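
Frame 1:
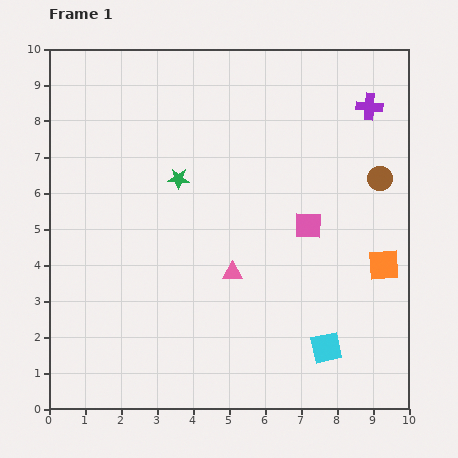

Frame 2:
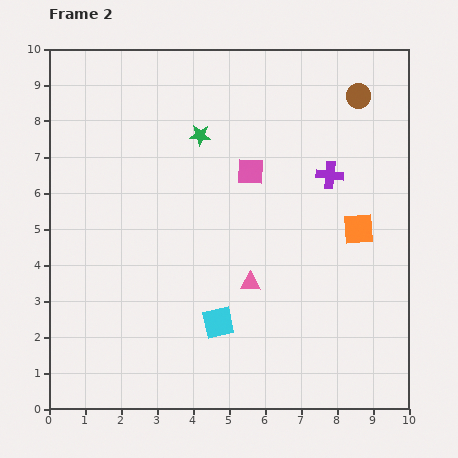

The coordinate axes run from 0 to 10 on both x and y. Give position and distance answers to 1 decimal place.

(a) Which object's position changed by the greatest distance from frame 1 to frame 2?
the cyan square

(moved 3.1; next 2.4)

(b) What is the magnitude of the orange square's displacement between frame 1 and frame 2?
1.2

The orange square moved from (9.3, 4.0) to (8.6, 5.0), a distance of √(0.7² + 1.0²) ≈ 1.2.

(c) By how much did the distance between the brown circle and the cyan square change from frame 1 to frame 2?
+2.5

Distance in frame 1: 4.9. Distance in frame 2: 7.4.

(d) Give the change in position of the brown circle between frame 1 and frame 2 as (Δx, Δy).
(-0.6, 2.3)

The brown circle was at (9.2, 6.4) in frame 1 and (8.6, 8.7) in frame 2.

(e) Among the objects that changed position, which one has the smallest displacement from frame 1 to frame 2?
the pink triangle

(moved 0.6)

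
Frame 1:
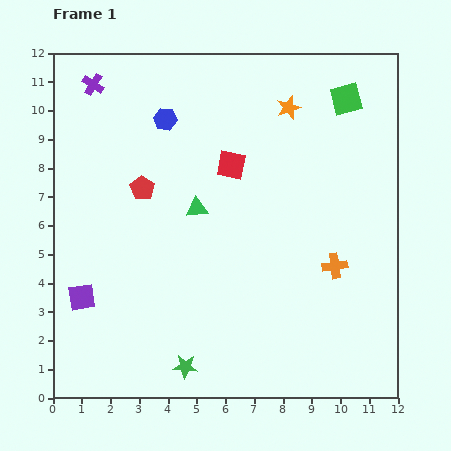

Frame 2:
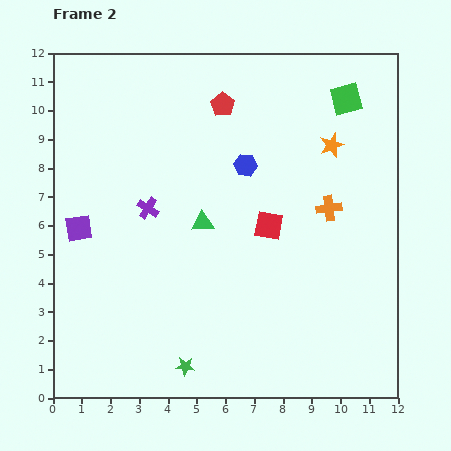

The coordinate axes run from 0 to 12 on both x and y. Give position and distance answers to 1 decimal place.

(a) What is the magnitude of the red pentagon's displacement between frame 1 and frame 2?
4.0

The red pentagon moved from (3.1, 7.3) to (5.9, 10.2), a distance of √(2.8² + 2.9²) ≈ 4.0.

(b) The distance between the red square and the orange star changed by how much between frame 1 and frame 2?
+0.8

Distance in frame 1: 2.8. Distance in frame 2: 3.6.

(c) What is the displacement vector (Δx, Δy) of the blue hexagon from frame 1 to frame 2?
(2.8, -1.6)

The blue hexagon was at (3.9, 9.7) in frame 1 and (6.7, 8.1) in frame 2.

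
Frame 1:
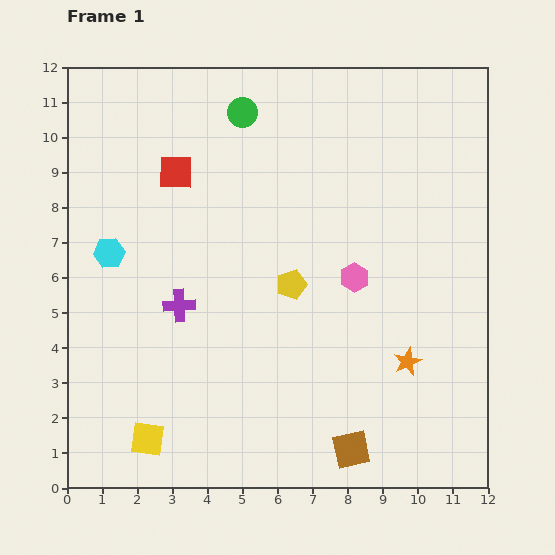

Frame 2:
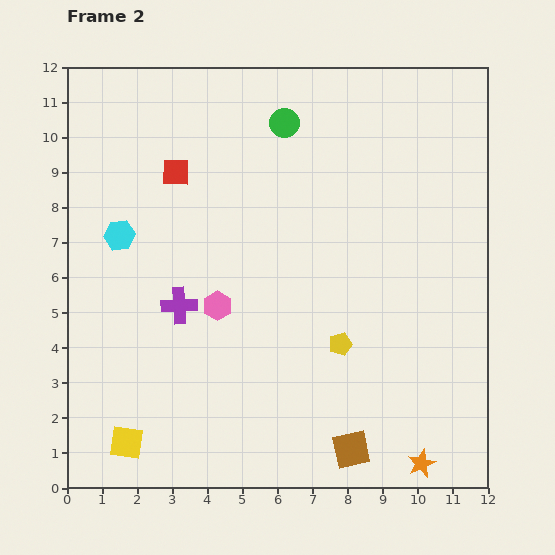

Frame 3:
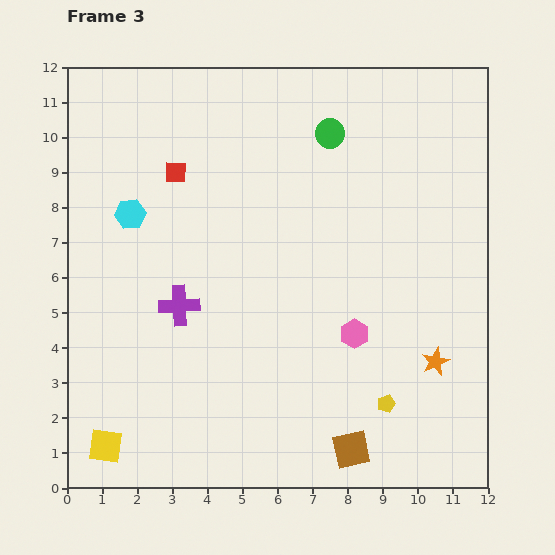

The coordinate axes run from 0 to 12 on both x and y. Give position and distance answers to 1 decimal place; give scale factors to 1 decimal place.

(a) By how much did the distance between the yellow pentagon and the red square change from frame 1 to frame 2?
+2.2

Distance in frame 1: 4.6. Distance in frame 2: 6.8.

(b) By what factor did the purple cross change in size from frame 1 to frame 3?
1.3×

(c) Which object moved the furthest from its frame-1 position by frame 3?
the yellow pentagon

(moved 4.3; next 2.6)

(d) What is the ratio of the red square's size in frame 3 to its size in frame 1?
0.6×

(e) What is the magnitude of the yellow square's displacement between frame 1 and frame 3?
1.2

The yellow square moved from (2.3, 1.4) to (1.1, 1.2), a distance of √(1.2² + 0.2²) ≈ 1.2.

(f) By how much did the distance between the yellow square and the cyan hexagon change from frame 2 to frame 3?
+0.7

Distance in frame 2: 5.9. Distance in frame 3: 6.6.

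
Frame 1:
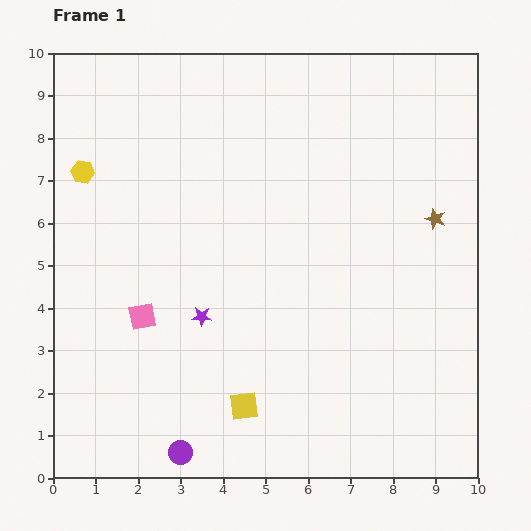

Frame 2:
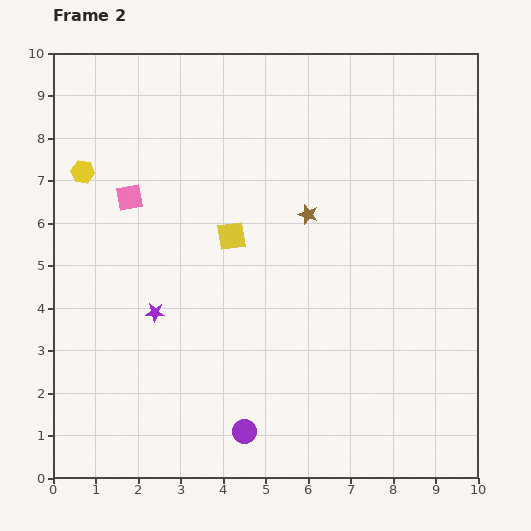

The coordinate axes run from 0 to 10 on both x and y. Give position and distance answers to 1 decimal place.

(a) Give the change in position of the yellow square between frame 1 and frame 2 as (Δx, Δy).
(-0.3, 4.0)

The yellow square was at (4.5, 1.7) in frame 1 and (4.2, 5.7) in frame 2.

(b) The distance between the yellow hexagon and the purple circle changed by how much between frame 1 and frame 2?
+0.2

Distance in frame 1: 7.0. Distance in frame 2: 7.2.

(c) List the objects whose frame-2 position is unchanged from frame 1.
the yellow hexagon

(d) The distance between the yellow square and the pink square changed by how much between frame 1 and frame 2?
-0.6

Distance in frame 1: 3.2. Distance in frame 2: 2.6.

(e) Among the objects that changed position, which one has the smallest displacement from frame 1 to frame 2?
the purple star

(moved 1.1)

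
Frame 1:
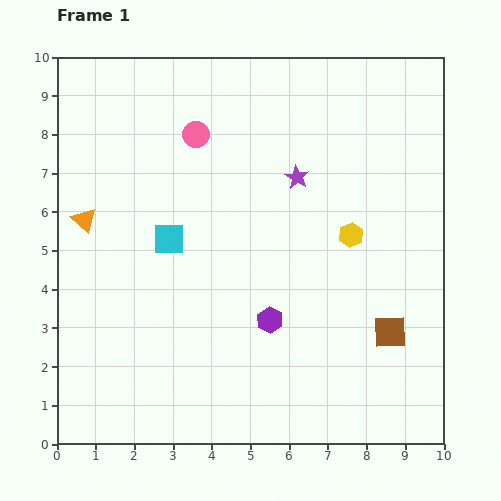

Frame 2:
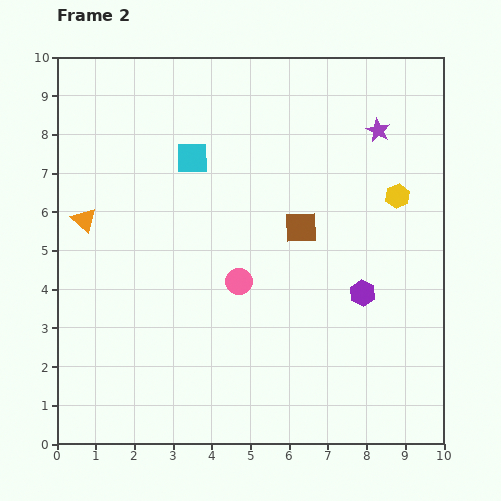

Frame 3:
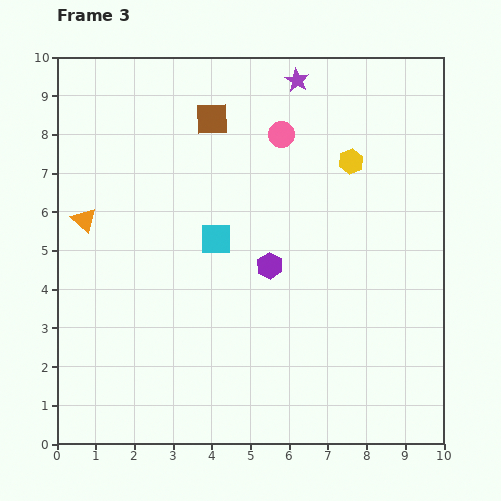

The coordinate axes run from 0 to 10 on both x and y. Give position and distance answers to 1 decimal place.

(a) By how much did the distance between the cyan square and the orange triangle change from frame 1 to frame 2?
+0.9

Distance in frame 1: 2.3. Distance in frame 2: 3.2.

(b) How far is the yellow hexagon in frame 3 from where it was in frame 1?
1.9

The yellow hexagon moved from (7.6, 5.4) to (7.6, 7.3), a distance of √(0.0² + 1.9²) ≈ 1.9.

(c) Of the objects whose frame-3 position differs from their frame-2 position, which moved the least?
the yellow hexagon

(moved 1.5)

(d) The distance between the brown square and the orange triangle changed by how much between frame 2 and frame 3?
-1.4

Distance in frame 2: 5.6. Distance in frame 3: 4.2.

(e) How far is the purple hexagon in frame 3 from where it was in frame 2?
2.5

The purple hexagon moved from (7.9, 3.9) to (5.5, 4.6), a distance of √(2.4² + 0.7²) ≈ 2.5.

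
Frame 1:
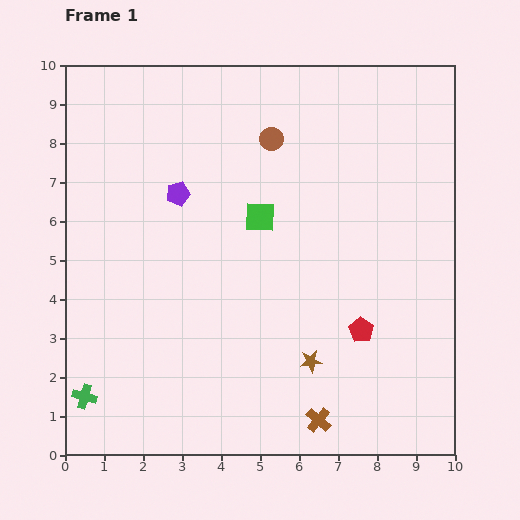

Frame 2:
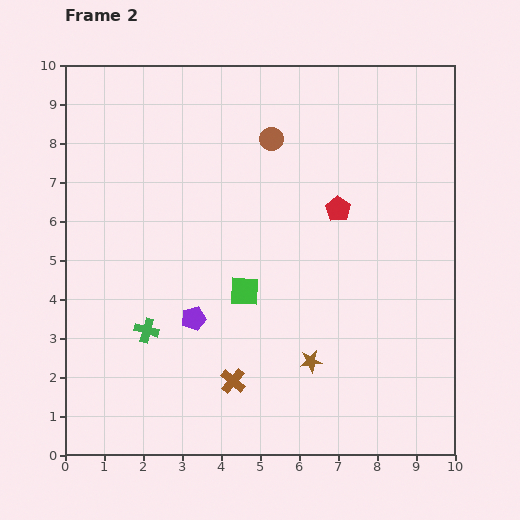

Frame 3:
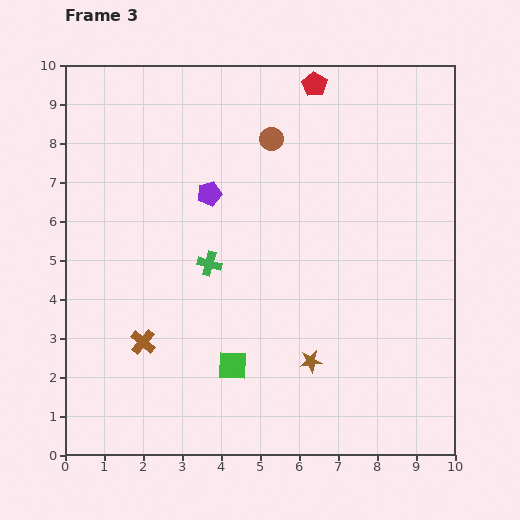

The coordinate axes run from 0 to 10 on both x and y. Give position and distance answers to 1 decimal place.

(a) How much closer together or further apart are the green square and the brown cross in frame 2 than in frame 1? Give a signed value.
-3.1

Distance in frame 1: 5.4. Distance in frame 2: 2.3.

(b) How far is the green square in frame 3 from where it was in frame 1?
3.9

The green square moved from (5.0, 6.1) to (4.3, 2.3), a distance of √(0.7² + 3.8²) ≈ 3.9.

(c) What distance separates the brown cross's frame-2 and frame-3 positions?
2.5

The brown cross moved from (4.3, 1.9) to (2.0, 2.9), a distance of √(2.3² + 1.0²) ≈ 2.5.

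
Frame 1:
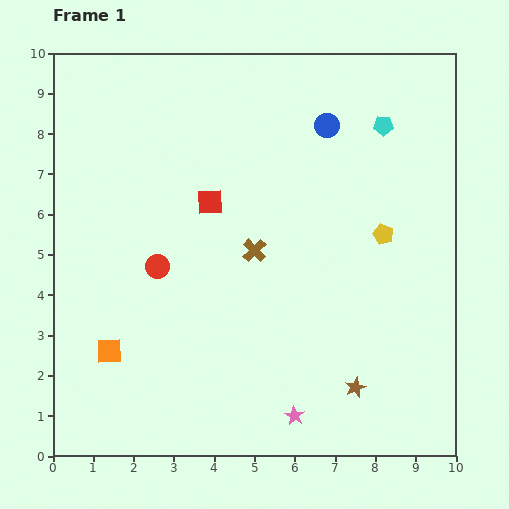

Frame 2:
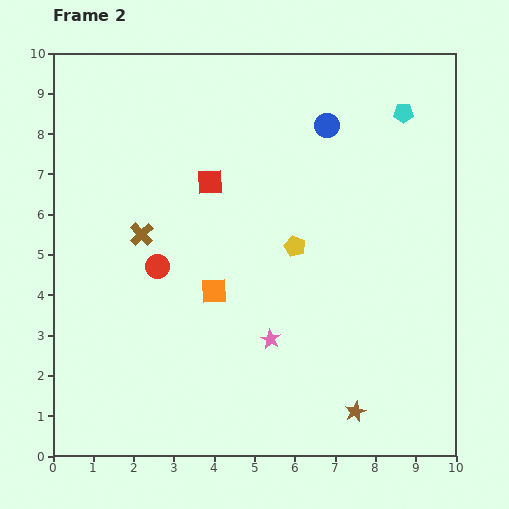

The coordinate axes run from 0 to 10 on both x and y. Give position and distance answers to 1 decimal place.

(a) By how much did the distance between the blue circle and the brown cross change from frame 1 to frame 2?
+1.7

Distance in frame 1: 3.6. Distance in frame 2: 5.3.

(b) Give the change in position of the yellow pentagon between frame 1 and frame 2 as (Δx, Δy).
(-2.2, -0.3)

The yellow pentagon was at (8.2, 5.5) in frame 1 and (6.0, 5.2) in frame 2.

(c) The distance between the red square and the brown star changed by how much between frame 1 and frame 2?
+0.9

Distance in frame 1: 5.8. Distance in frame 2: 6.7.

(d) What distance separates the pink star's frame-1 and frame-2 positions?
2.0

The pink star moved from (6.0, 1.0) to (5.4, 2.9), a distance of √(0.6² + 1.9²) ≈ 2.0.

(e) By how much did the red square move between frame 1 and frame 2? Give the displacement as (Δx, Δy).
(0.0, 0.5)

The red square was at (3.9, 6.3) in frame 1 and (3.9, 6.8) in frame 2.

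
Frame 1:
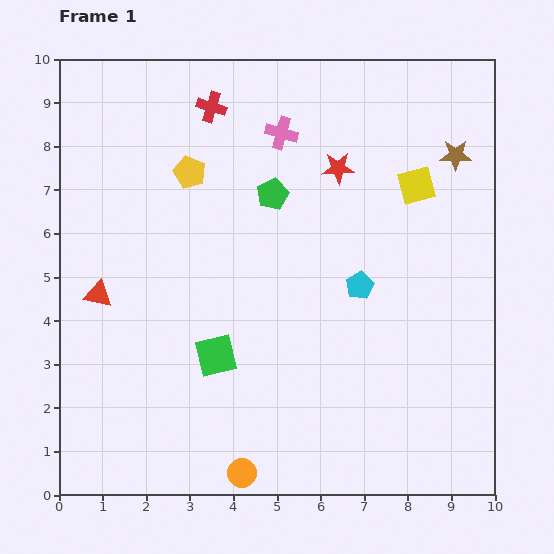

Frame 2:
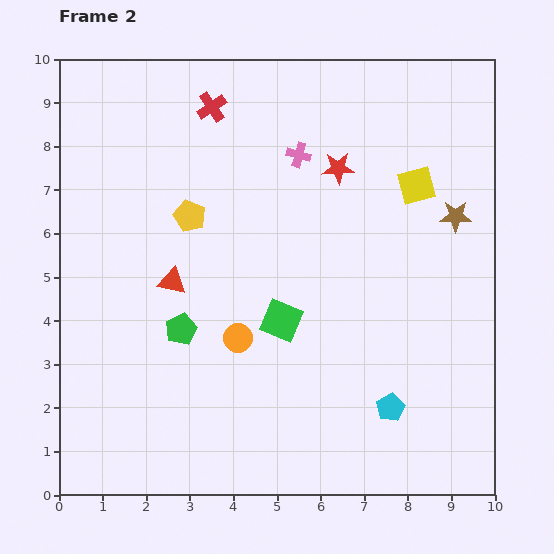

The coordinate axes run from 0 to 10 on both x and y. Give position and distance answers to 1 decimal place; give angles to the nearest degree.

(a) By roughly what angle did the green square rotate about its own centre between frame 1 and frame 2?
36° clockwise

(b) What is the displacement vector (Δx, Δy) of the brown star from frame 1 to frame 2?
(0.0, -1.4)

The brown star was at (9.1, 7.8) in frame 1 and (9.1, 6.4) in frame 2.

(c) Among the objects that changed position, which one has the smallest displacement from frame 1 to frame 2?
the pink cross

(moved 0.6)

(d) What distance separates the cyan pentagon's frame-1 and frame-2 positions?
2.9

The cyan pentagon moved from (6.9, 4.8) to (7.6, 2.0), a distance of √(0.7² + 2.8²) ≈ 2.9.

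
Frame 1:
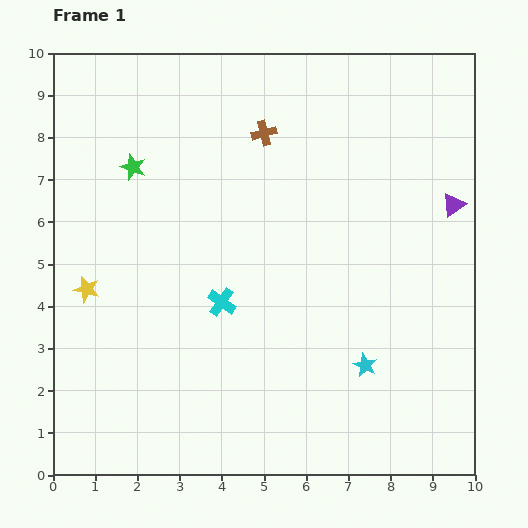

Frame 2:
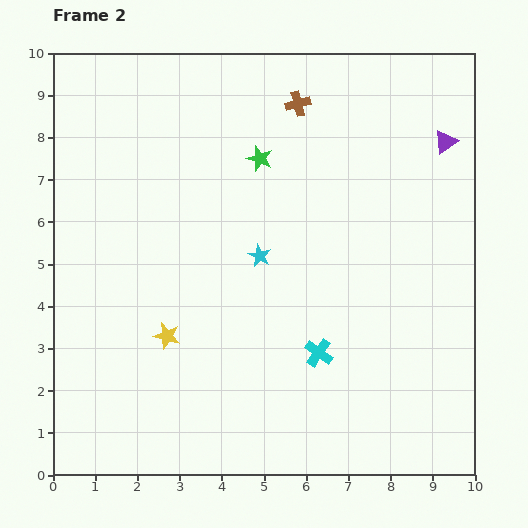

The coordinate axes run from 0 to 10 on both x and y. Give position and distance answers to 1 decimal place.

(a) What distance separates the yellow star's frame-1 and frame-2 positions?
2.2

The yellow star moved from (0.8, 4.4) to (2.7, 3.3), a distance of √(1.9² + 1.1²) ≈ 2.2.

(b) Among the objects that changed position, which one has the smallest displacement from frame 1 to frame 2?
the brown cross

(moved 1.1)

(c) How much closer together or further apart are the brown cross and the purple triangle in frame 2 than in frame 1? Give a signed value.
-1.2

Distance in frame 1: 4.8. Distance in frame 2: 3.6.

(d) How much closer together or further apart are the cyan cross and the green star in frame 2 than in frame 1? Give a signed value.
+1.0

Distance in frame 1: 3.8. Distance in frame 2: 4.8.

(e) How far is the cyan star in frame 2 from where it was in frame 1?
3.6

The cyan star moved from (7.4, 2.6) to (4.9, 5.2), a distance of √(2.5² + 2.6²) ≈ 3.6.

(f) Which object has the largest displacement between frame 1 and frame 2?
the cyan star

(moved 3.6; next 3.0)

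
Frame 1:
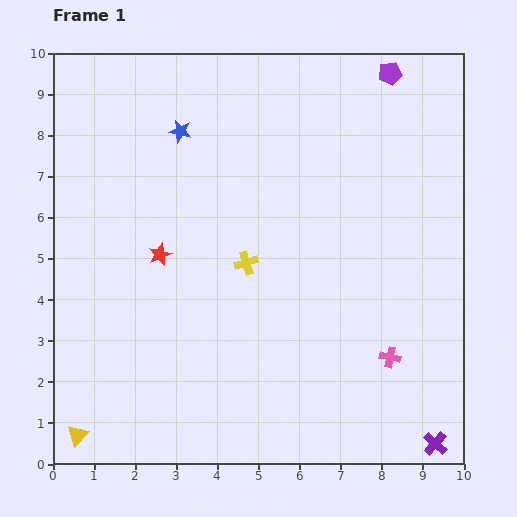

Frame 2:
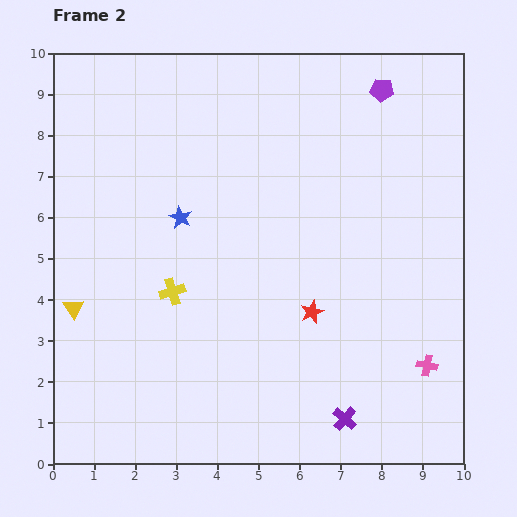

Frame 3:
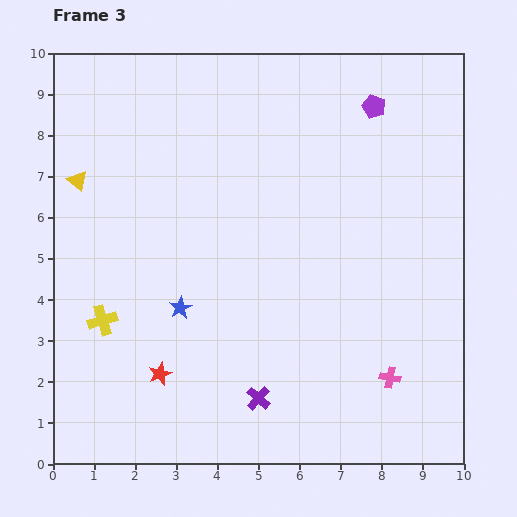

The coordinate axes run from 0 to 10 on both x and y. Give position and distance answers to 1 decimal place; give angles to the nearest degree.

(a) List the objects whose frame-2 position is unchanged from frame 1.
none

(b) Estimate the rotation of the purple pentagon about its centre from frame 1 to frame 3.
31° clockwise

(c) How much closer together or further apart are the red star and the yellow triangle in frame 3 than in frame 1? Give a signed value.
+0.3

Distance in frame 1: 4.8. Distance in frame 3: 5.1.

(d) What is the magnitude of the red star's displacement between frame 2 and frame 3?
4.0

The red star moved from (6.3, 3.7) to (2.6, 2.2), a distance of √(3.7² + 1.5²) ≈ 4.0.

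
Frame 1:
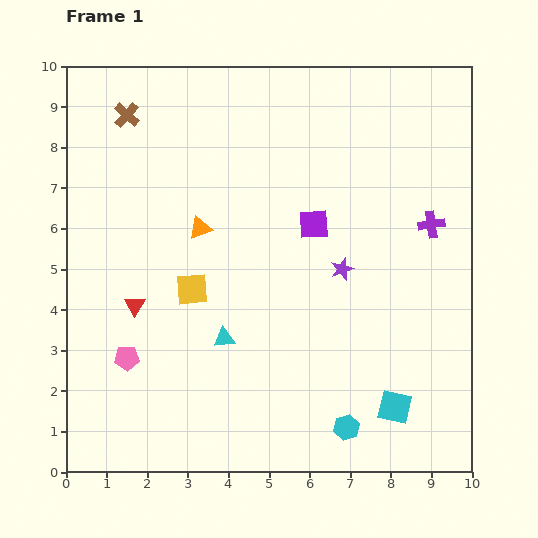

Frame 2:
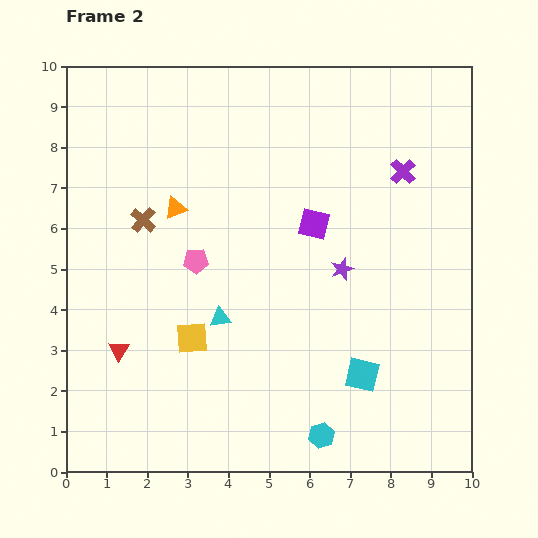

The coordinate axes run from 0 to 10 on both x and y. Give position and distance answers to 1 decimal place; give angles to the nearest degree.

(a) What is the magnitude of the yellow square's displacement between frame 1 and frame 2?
1.2

The yellow square moved from (3.1, 4.5) to (3.1, 3.3), a distance of √(0.0² + 1.2²) ≈ 1.2.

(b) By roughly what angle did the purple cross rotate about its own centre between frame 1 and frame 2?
37° counter-clockwise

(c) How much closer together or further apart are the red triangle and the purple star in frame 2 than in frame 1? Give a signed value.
+0.7

Distance in frame 1: 5.2. Distance in frame 2: 5.9.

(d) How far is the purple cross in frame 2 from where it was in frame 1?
1.5

The purple cross moved from (9.0, 6.1) to (8.3, 7.4), a distance of √(0.7² + 1.3²) ≈ 1.5.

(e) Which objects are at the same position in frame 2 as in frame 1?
the purple star, the purple square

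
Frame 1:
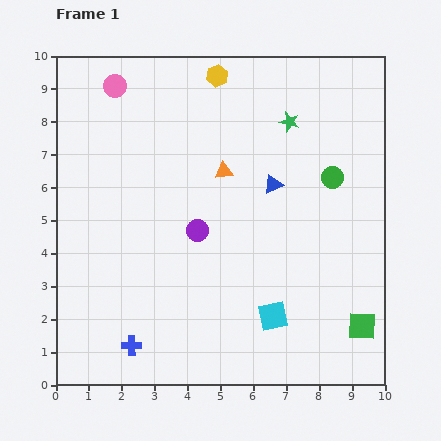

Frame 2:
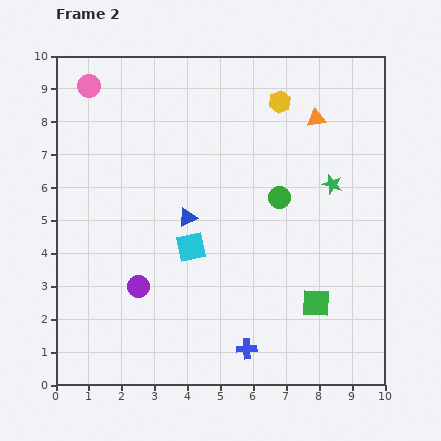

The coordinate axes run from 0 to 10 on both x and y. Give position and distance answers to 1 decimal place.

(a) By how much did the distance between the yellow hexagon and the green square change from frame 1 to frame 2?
-2.6

Distance in frame 1: 8.8. Distance in frame 2: 6.2.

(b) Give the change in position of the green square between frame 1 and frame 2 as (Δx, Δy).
(-1.4, 0.7)

The green square was at (9.3, 1.8) in frame 1 and (7.9, 2.5) in frame 2.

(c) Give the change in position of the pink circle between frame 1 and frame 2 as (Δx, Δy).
(-0.8, 0.0)

The pink circle was at (1.8, 9.1) in frame 1 and (1.0, 9.1) in frame 2.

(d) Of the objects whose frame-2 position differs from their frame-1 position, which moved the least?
the pink circle

(moved 0.8)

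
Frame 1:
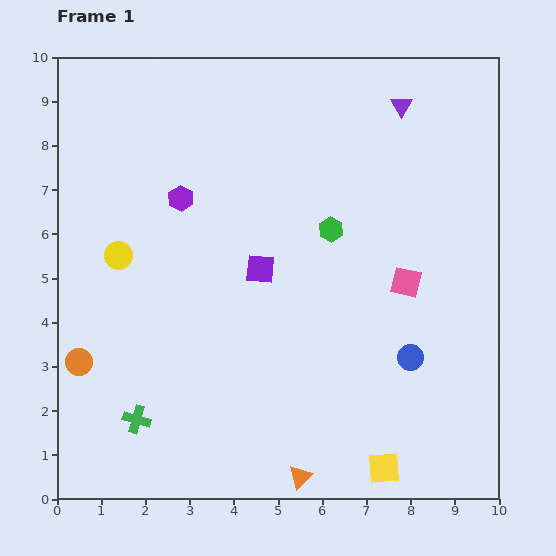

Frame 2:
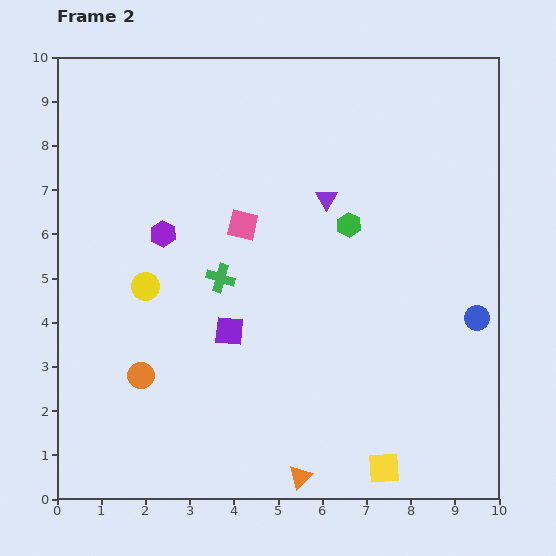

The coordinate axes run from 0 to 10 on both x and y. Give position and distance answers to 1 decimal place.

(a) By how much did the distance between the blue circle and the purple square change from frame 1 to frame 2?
+1.7

Distance in frame 1: 3.9. Distance in frame 2: 5.6.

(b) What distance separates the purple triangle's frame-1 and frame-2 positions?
2.7

The purple triangle moved from (7.8, 8.9) to (6.1, 6.8), a distance of √(1.7² + 2.1²) ≈ 2.7.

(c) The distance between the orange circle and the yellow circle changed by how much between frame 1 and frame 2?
-0.6

Distance in frame 1: 2.6. Distance in frame 2: 2.0.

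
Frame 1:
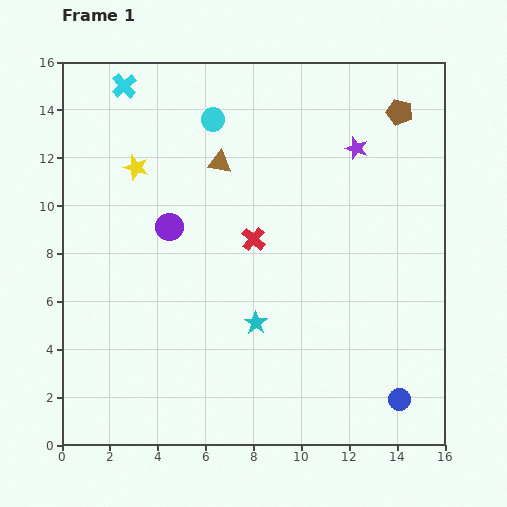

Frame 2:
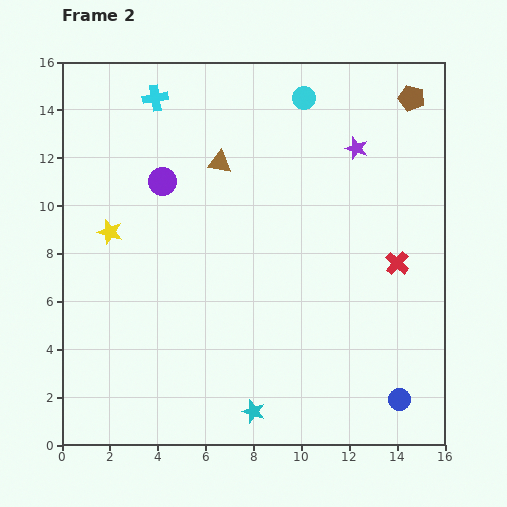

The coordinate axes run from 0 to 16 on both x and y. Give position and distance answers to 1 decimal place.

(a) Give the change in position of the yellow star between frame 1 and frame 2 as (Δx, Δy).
(-1.1, -2.7)

The yellow star was at (3.1, 11.6) in frame 1 and (2.0, 8.9) in frame 2.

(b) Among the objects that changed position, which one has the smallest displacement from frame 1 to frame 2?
the brown pentagon

(moved 0.8)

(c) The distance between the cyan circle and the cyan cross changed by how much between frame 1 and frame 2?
+2.2

Distance in frame 1: 4.0. Distance in frame 2: 6.2.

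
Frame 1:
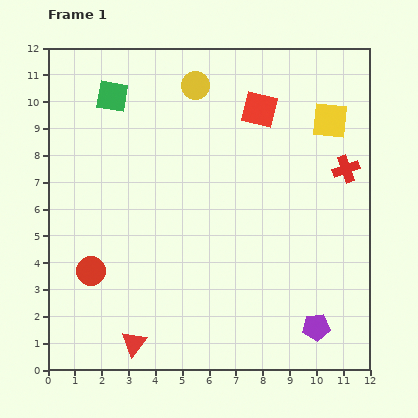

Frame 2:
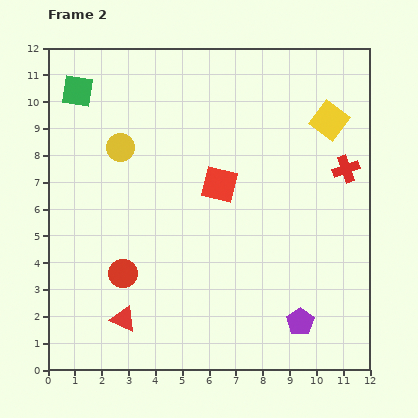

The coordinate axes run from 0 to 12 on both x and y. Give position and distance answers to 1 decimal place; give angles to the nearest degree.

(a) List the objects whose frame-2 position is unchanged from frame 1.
the yellow square, the red cross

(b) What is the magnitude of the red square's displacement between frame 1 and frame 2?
3.2

The red square moved from (7.9, 9.7) to (6.4, 6.9), a distance of √(1.5² + 2.8²) ≈ 3.2.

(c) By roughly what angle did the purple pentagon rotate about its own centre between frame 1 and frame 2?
28° counter-clockwise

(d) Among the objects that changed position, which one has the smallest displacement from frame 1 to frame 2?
the purple pentagon

(moved 0.6)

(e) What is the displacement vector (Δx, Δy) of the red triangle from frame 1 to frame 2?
(-0.4, 0.9)

The red triangle was at (3.2, 1.0) in frame 1 and (2.8, 1.9) in frame 2.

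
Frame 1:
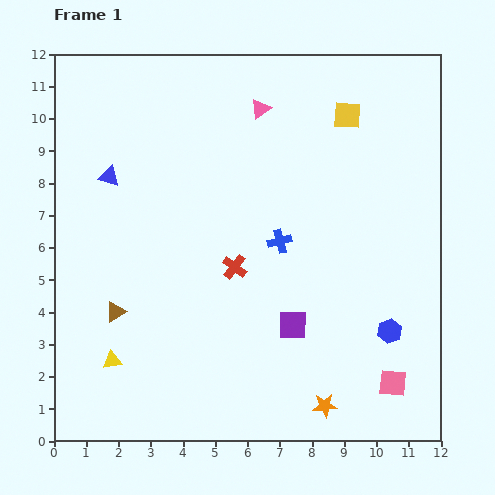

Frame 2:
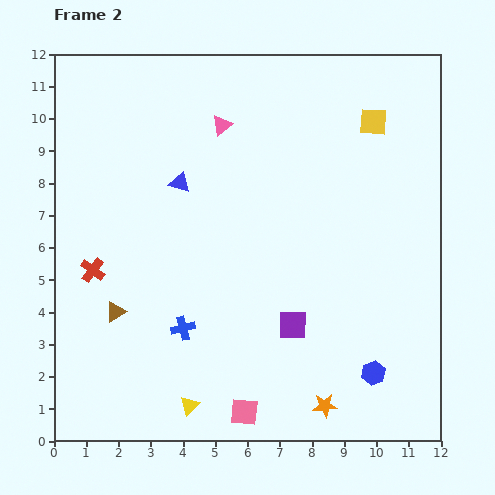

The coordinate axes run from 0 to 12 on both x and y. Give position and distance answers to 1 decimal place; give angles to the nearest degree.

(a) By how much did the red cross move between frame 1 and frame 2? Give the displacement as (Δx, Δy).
(-4.4, -0.1)

The red cross was at (5.6, 5.4) in frame 1 and (1.2, 5.3) in frame 2.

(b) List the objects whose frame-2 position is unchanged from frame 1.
the brown triangle, the purple square, the orange star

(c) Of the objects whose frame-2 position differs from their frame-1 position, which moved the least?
the yellow square

(moved 0.8)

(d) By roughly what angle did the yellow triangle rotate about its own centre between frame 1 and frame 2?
36° counter-clockwise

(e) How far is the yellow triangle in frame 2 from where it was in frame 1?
2.8

The yellow triangle moved from (1.8, 2.5) to (4.2, 1.1), a distance of √(2.4² + 1.4²) ≈ 2.8.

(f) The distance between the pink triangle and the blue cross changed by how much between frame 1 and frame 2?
+2.3

Distance in frame 1: 4.1. Distance in frame 2: 6.4.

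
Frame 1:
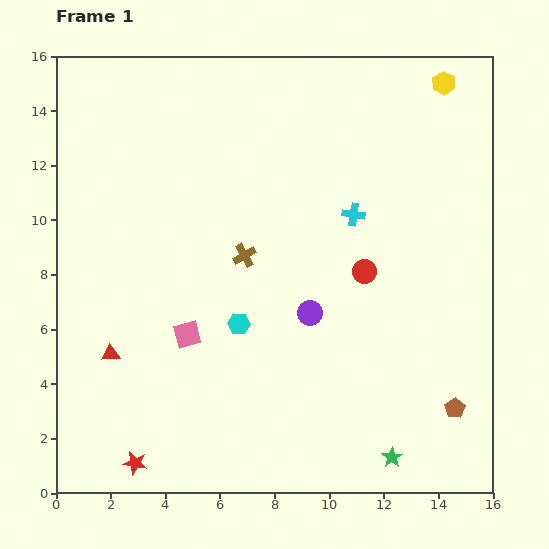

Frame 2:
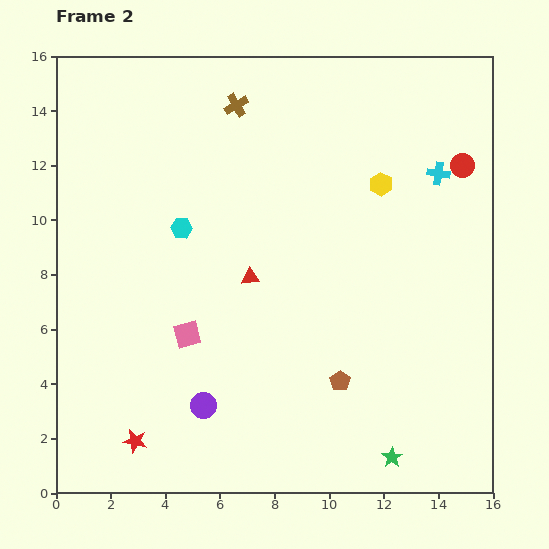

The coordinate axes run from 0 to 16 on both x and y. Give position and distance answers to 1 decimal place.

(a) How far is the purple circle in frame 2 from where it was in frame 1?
5.2

The purple circle moved from (9.3, 6.6) to (5.4, 3.2), a distance of √(3.9² + 3.4²) ≈ 5.2.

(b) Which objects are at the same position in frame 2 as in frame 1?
the green star, the pink square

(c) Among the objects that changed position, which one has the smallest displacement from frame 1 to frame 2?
the red star

(moved 0.8)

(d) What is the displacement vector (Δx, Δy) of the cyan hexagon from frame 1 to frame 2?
(-2.1, 3.5)

The cyan hexagon was at (6.7, 6.2) in frame 1 and (4.6, 9.7) in frame 2.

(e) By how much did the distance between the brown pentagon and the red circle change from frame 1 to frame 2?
+3.1

Distance in frame 1: 6.0. Distance in frame 2: 9.1.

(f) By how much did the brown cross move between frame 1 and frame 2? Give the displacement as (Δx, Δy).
(-0.3, 5.5)

The brown cross was at (6.9, 8.7) in frame 1 and (6.6, 14.2) in frame 2.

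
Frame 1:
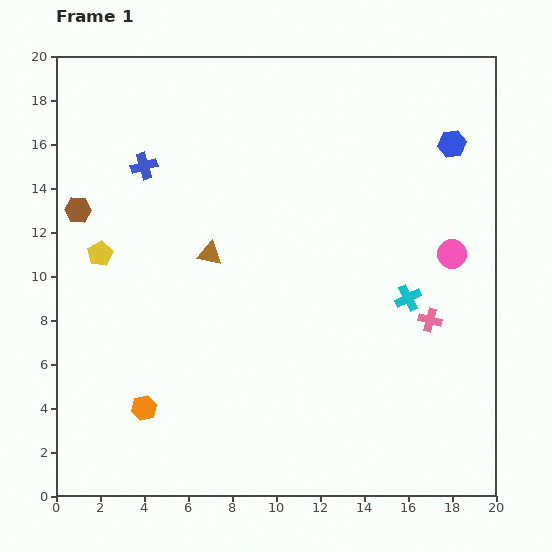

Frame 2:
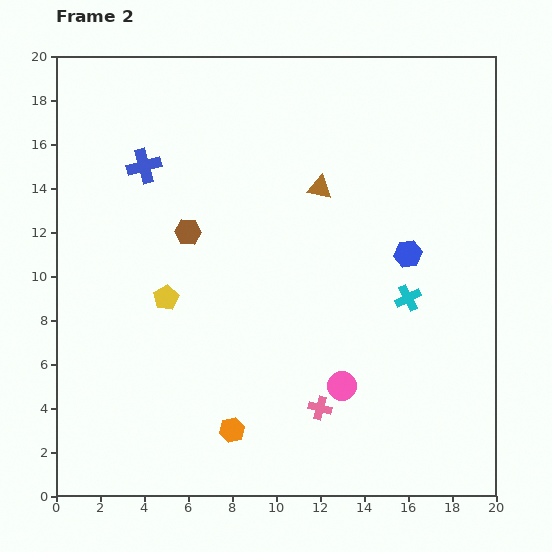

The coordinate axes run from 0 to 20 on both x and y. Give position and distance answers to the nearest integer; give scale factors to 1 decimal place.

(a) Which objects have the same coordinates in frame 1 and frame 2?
the cyan cross, the blue cross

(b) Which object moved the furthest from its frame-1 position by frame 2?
the pink circle

(moved 8; next 6)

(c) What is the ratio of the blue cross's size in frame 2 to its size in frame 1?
1.3×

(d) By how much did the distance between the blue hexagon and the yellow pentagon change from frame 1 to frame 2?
-6

Distance in frame 1: 17. Distance in frame 2: 11.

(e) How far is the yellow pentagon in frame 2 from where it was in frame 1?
4

The yellow pentagon moved from (2, 11) to (5, 9), a distance of √(3² + 2²) ≈ 4.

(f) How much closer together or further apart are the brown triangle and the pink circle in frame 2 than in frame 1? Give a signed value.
-2

Distance in frame 1: 11. Distance in frame 2: 9.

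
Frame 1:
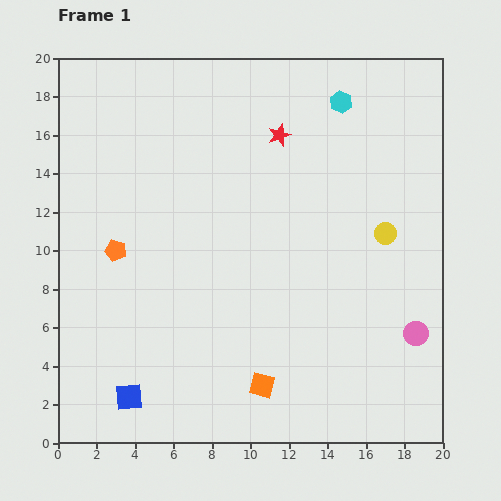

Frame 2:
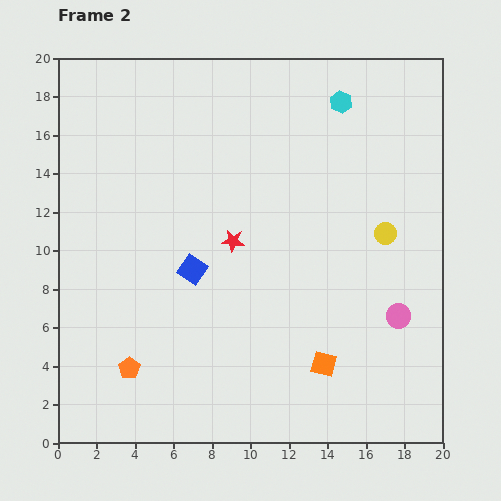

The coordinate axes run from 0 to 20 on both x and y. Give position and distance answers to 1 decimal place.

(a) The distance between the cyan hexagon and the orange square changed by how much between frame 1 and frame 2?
-1.7

Distance in frame 1: 15.3. Distance in frame 2: 13.6.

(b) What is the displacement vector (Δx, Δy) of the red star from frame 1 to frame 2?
(-2.4, -5.5)

The red star was at (11.5, 16.0) in frame 1 and (9.1, 10.5) in frame 2.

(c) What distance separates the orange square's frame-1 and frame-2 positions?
3.4

The orange square moved from (10.6, 3.0) to (13.8, 4.1), a distance of √(3.2² + 1.1²) ≈ 3.4.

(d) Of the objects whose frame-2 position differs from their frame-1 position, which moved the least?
the pink circle

(moved 1.3)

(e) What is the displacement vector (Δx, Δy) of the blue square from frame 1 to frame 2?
(3.3, 6.6)

The blue square was at (3.7, 2.4) in frame 1 and (7.0, 9.0) in frame 2.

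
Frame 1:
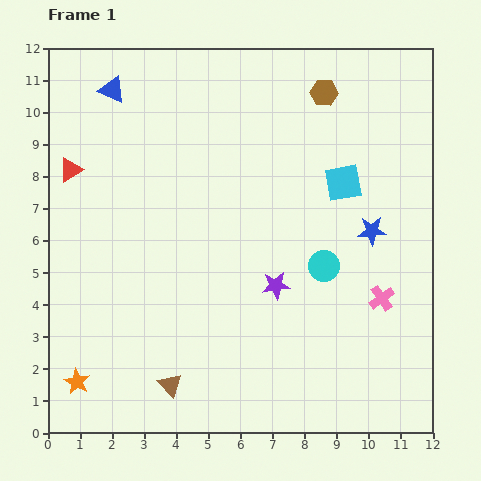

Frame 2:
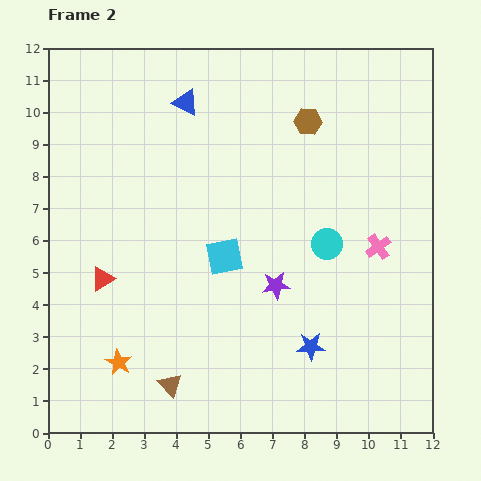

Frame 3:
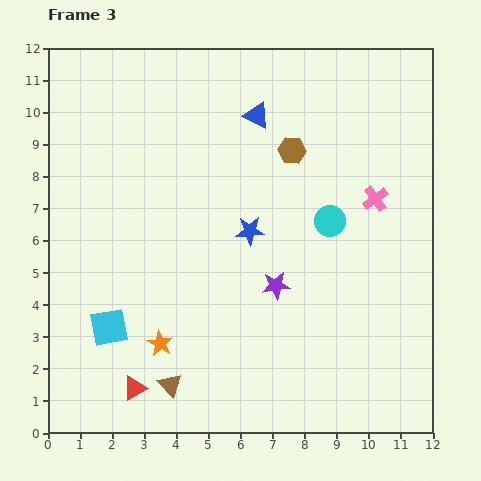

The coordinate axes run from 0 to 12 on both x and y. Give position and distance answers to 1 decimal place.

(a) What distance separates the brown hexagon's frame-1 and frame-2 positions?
1.0

The brown hexagon moved from (8.6, 10.6) to (8.1, 9.7), a distance of √(0.5² + 0.9²) ≈ 1.0.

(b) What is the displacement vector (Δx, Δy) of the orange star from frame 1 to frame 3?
(2.6, 1.2)

The orange star was at (0.9, 1.6) in frame 1 and (3.5, 2.8) in frame 3.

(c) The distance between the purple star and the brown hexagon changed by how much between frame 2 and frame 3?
-1.0

Distance in frame 2: 5.2. Distance in frame 3: 4.2.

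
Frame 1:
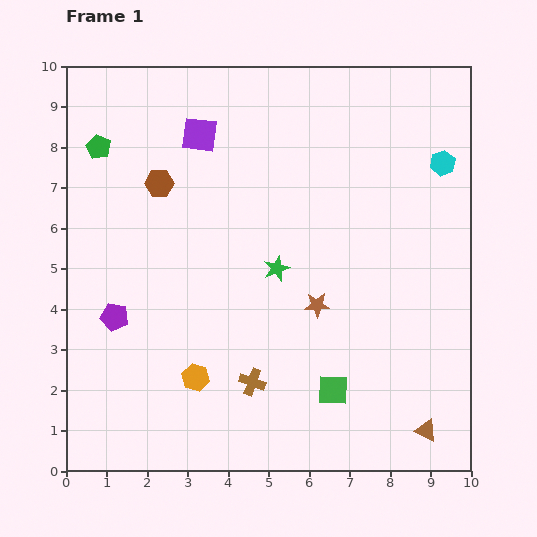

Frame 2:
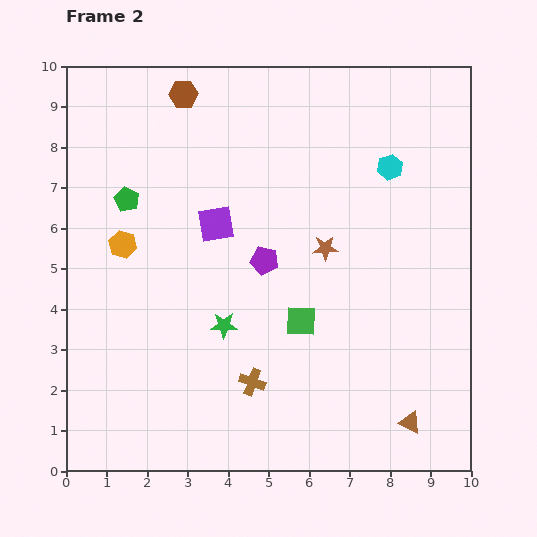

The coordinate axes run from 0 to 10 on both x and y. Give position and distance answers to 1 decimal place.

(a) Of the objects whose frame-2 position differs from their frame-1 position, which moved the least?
the brown triangle

(moved 0.4)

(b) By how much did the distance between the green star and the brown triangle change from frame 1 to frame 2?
-0.2

Distance in frame 1: 5.4. Distance in frame 2: 5.2.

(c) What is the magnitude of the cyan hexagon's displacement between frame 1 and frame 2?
1.3

The cyan hexagon moved from (9.3, 7.6) to (8.0, 7.5), a distance of √(1.3² + 0.1²) ≈ 1.3.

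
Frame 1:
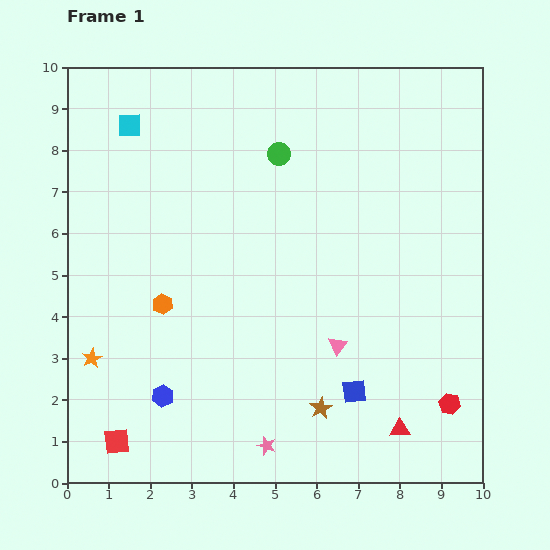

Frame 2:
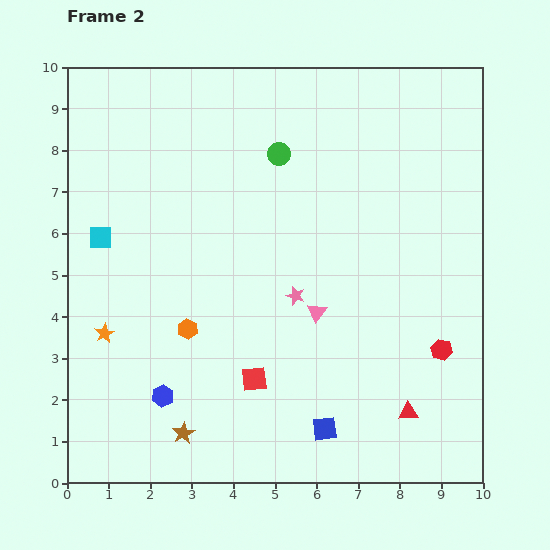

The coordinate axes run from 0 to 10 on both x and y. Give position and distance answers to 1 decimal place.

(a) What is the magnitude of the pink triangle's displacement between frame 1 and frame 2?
0.9

The pink triangle moved from (6.5, 3.3) to (6.0, 4.1), a distance of √(0.5² + 0.8²) ≈ 0.9.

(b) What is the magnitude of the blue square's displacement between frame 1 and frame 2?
1.1

The blue square moved from (6.9, 2.2) to (6.2, 1.3), a distance of √(0.7² + 0.9²) ≈ 1.1.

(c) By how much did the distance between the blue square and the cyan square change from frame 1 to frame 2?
-1.3

Distance in frame 1: 8.4. Distance in frame 2: 7.1.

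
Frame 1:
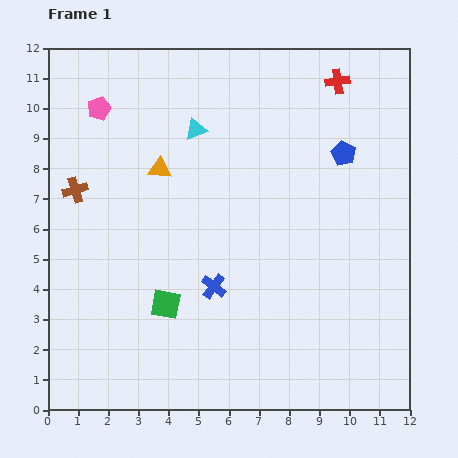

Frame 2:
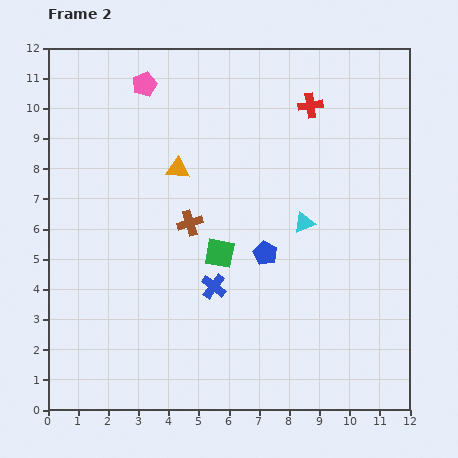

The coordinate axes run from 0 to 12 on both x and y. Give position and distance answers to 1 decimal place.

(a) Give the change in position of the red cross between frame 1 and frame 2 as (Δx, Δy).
(-0.9, -0.8)

The red cross was at (9.6, 10.9) in frame 1 and (8.7, 10.1) in frame 2.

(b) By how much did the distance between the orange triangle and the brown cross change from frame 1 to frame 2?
-1.1

Distance in frame 1: 2.9. Distance in frame 2: 1.8.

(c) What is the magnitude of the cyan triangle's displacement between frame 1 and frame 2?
4.8

The cyan triangle moved from (4.9, 9.3) to (8.5, 6.2), a distance of √(3.6² + 3.1²) ≈ 4.8.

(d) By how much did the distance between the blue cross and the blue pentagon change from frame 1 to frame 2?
-4.2

Distance in frame 1: 6.2. Distance in frame 2: 2.0.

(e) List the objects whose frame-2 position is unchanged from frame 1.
the blue cross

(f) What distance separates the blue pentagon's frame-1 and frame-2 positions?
4.2

The blue pentagon moved from (9.8, 8.5) to (7.2, 5.2), a distance of √(2.6² + 3.3²) ≈ 4.2.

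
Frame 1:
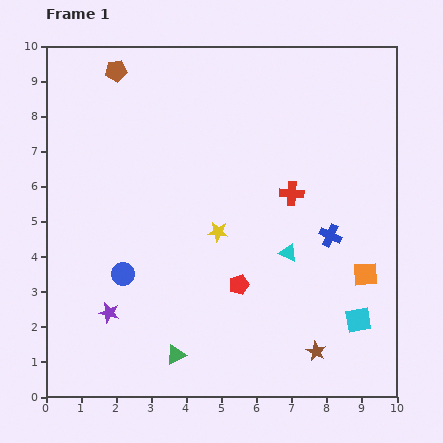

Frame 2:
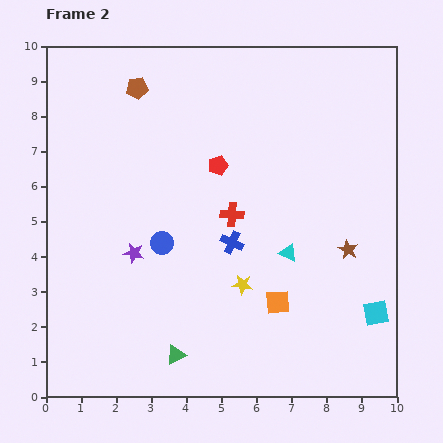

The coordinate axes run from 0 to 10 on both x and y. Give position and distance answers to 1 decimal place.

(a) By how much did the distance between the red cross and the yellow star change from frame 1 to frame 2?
-0.4

Distance in frame 1: 2.4. Distance in frame 2: 2.0.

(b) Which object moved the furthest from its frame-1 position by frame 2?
the red pentagon

(moved 3.5; next 3.0)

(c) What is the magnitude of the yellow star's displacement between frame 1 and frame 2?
1.7

The yellow star moved from (4.9, 4.7) to (5.6, 3.2), a distance of √(0.7² + 1.5²) ≈ 1.7.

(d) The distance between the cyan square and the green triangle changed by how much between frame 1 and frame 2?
+0.5

Distance in frame 1: 5.3. Distance in frame 2: 5.8.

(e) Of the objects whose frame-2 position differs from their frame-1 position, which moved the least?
the cyan square

(moved 0.5)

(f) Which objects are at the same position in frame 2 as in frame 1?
the cyan triangle, the green triangle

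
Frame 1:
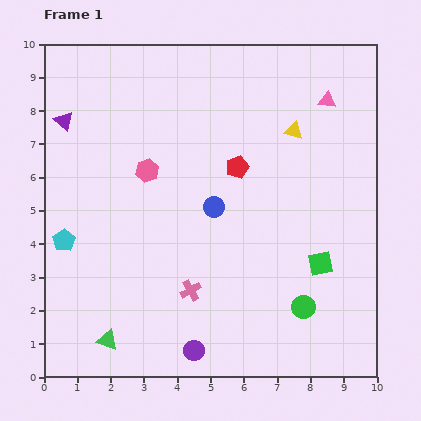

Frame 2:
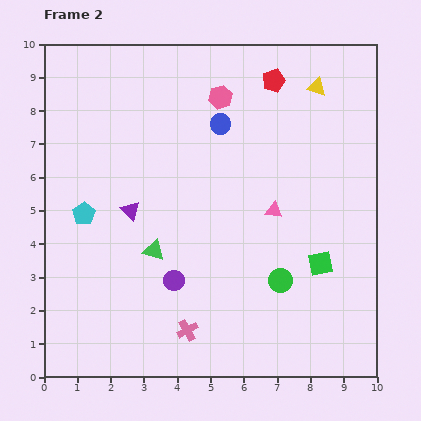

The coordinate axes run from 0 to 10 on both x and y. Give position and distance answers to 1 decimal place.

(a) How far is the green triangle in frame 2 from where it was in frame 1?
3.0

The green triangle moved from (1.9, 1.1) to (3.3, 3.8), a distance of √(1.4² + 2.7²) ≈ 3.0.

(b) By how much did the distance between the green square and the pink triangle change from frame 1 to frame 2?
-2.8

Distance in frame 1: 4.9. Distance in frame 2: 2.1.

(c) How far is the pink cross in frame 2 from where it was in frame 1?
1.2

The pink cross moved from (4.4, 2.6) to (4.3, 1.4), a distance of √(0.1² + 1.2²) ≈ 1.2.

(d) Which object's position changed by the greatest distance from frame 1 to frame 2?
the pink triangle

(moved 3.7; next 3.4)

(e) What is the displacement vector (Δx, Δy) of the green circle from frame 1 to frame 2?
(-0.7, 0.8)

The green circle was at (7.8, 2.1) in frame 1 and (7.1, 2.9) in frame 2.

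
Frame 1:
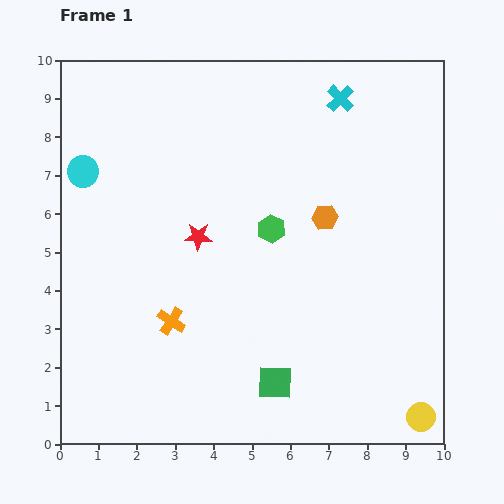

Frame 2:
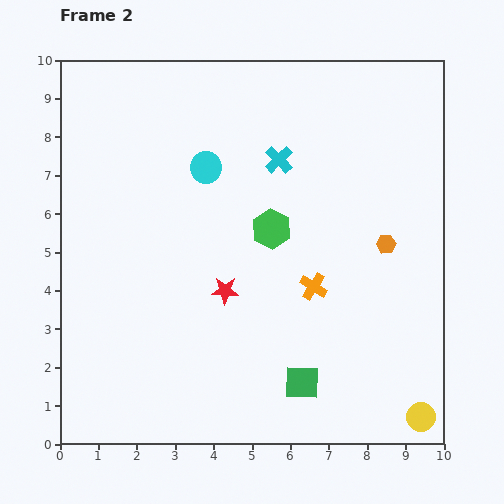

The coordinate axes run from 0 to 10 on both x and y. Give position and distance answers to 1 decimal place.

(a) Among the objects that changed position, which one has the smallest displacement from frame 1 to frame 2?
the green square

(moved 0.7)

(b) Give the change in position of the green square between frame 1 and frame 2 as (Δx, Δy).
(0.7, 0.0)

The green square was at (5.6, 1.6) in frame 1 and (6.3, 1.6) in frame 2.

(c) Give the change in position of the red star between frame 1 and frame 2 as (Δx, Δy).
(0.7, -1.4)

The red star was at (3.6, 5.4) in frame 1 and (4.3, 4.0) in frame 2.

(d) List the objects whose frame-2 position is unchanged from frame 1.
the green hexagon, the yellow circle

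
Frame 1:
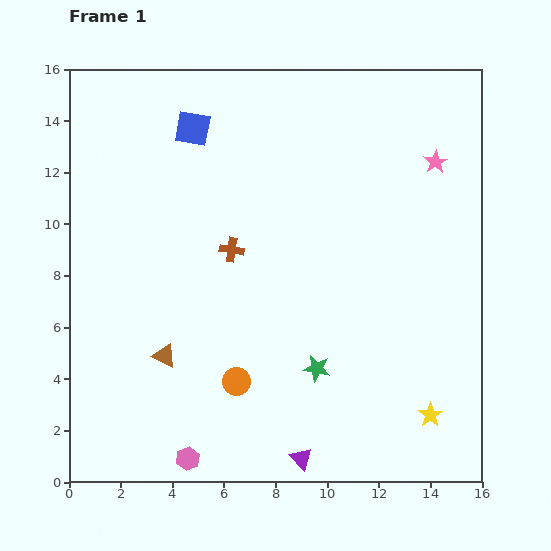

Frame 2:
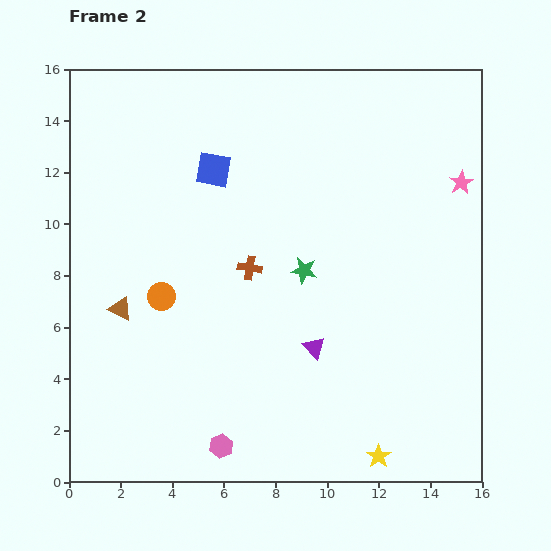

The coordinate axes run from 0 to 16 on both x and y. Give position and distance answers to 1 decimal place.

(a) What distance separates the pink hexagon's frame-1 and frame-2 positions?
1.4

The pink hexagon moved from (4.6, 0.9) to (5.9, 1.4), a distance of √(1.3² + 0.5²) ≈ 1.4.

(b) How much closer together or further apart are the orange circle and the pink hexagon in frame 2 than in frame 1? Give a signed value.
+2.6

Distance in frame 1: 3.6. Distance in frame 2: 6.2.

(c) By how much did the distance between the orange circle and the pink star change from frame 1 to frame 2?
+0.9

Distance in frame 1: 11.5. Distance in frame 2: 12.4.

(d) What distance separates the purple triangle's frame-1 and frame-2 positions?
4.3

The purple triangle moved from (9.0, 0.9) to (9.5, 5.2), a distance of √(0.5² + 4.3²) ≈ 4.3.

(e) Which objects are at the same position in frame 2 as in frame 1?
none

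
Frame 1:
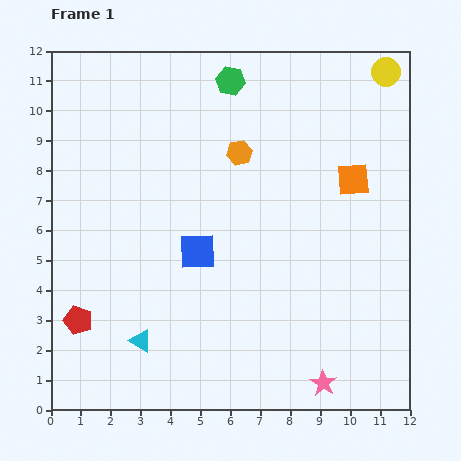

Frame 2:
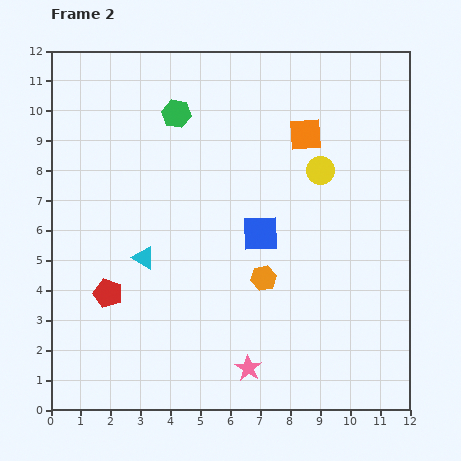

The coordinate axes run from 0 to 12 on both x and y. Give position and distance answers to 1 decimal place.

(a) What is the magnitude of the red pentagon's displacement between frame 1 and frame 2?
1.3

The red pentagon moved from (0.9, 3.0) to (1.9, 3.9), a distance of √(1.0² + 0.9²) ≈ 1.3.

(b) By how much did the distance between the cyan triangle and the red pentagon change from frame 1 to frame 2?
-0.5

Distance in frame 1: 2.2. Distance in frame 2: 1.7.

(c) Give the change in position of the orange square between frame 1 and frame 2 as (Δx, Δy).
(-1.6, 1.5)

The orange square was at (10.1, 7.7) in frame 1 and (8.5, 9.2) in frame 2.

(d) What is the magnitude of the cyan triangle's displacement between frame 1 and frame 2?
2.8

The cyan triangle moved from (3.0, 2.3) to (3.1, 5.1), a distance of √(0.1² + 2.8²) ≈ 2.8.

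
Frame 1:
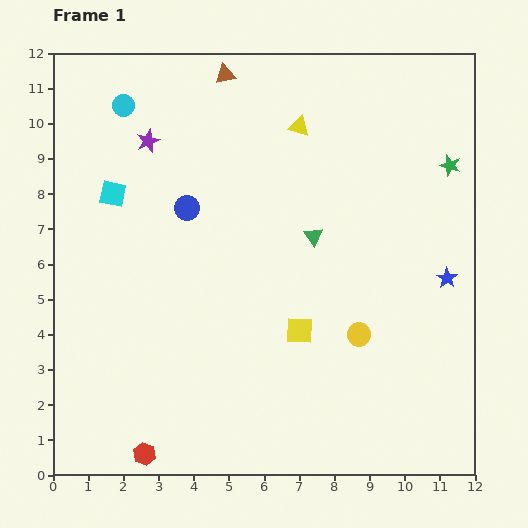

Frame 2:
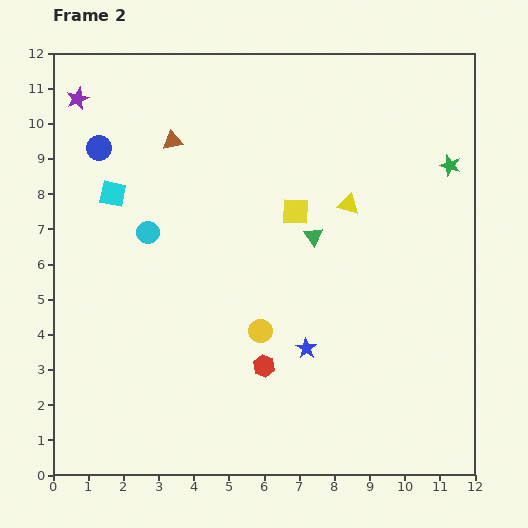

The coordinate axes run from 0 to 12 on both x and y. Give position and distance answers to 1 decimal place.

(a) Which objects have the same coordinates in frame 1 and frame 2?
the green triangle, the cyan square, the green star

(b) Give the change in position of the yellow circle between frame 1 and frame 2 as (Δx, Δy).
(-2.8, 0.1)

The yellow circle was at (8.7, 4.0) in frame 1 and (5.9, 4.1) in frame 2.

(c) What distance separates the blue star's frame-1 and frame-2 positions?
4.5

The blue star moved from (11.2, 5.6) to (7.2, 3.6), a distance of √(4.0² + 2.0²) ≈ 4.5.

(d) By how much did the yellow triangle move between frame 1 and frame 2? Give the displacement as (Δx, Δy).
(1.4, -2.2)

The yellow triangle was at (7.0, 9.9) in frame 1 and (8.4, 7.7) in frame 2.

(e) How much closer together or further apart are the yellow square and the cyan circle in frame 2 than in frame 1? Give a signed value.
-3.9

Distance in frame 1: 8.1. Distance in frame 2: 4.2.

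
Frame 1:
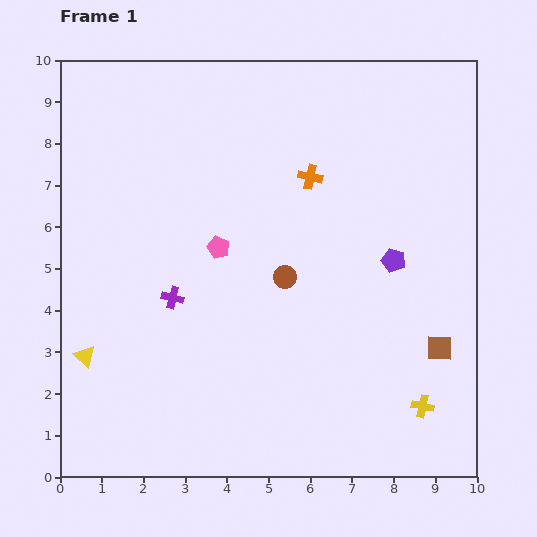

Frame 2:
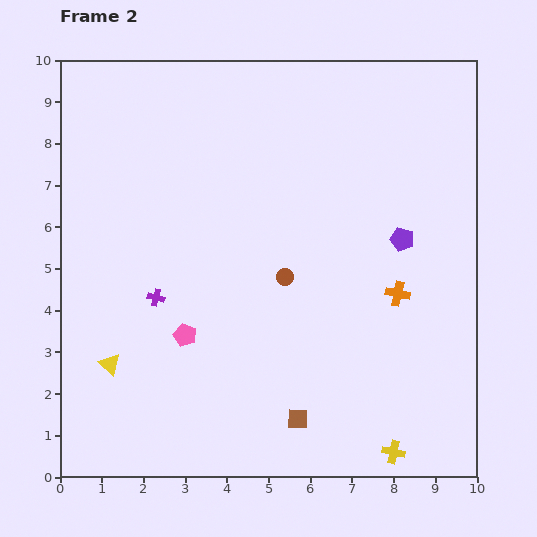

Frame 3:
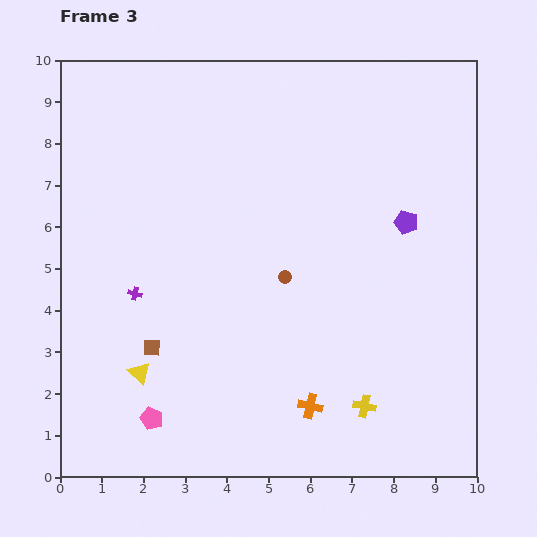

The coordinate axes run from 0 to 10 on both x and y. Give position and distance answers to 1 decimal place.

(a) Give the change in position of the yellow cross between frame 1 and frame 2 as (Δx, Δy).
(-0.7, -1.1)

The yellow cross was at (8.7, 1.7) in frame 1 and (8.0, 0.6) in frame 2.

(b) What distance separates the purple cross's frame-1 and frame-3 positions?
0.9

The purple cross moved from (2.7, 4.3) to (1.8, 4.4), a distance of √(0.9² + 0.1²) ≈ 0.9.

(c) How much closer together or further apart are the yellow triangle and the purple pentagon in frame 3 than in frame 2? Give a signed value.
-0.3

Distance in frame 2: 7.6. Distance in frame 3: 7.3.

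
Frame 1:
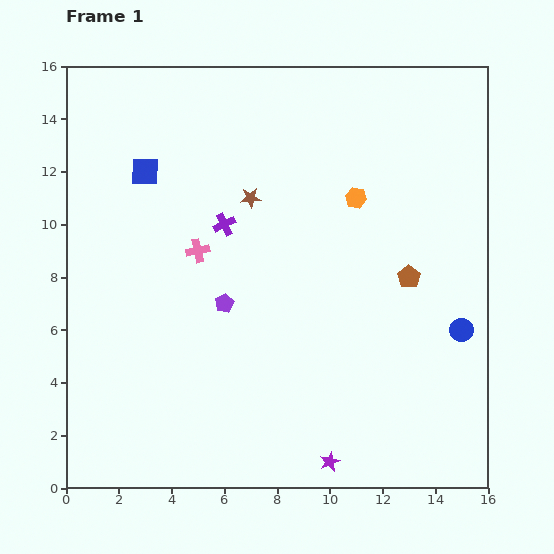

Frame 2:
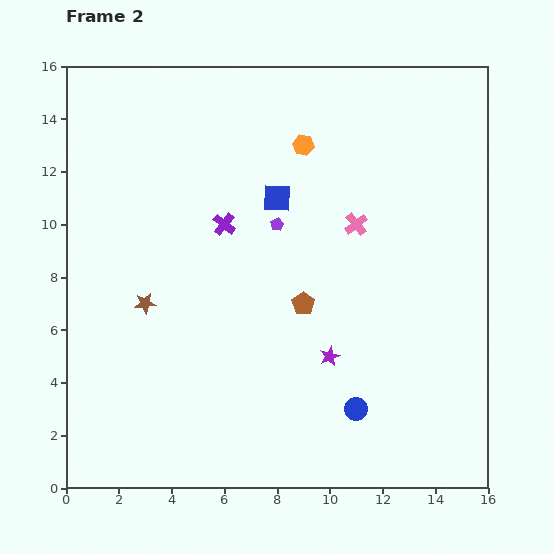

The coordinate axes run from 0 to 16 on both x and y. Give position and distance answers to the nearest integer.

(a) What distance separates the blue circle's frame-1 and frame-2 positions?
5

The blue circle moved from (15, 6) to (11, 3), a distance of √(4² + 3²) ≈ 5.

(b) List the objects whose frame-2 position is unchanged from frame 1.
the purple cross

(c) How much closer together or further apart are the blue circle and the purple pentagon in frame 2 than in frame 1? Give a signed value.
-1

Distance in frame 1: 9. Distance in frame 2: 8.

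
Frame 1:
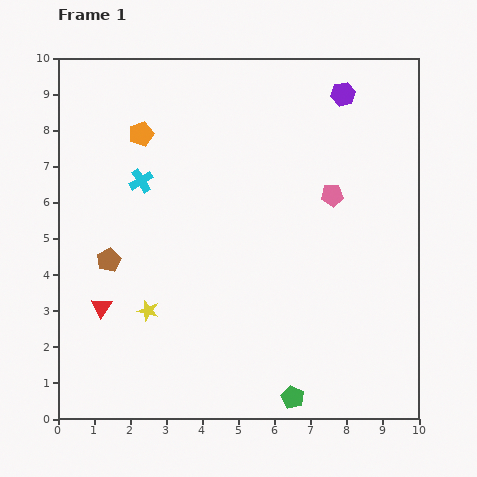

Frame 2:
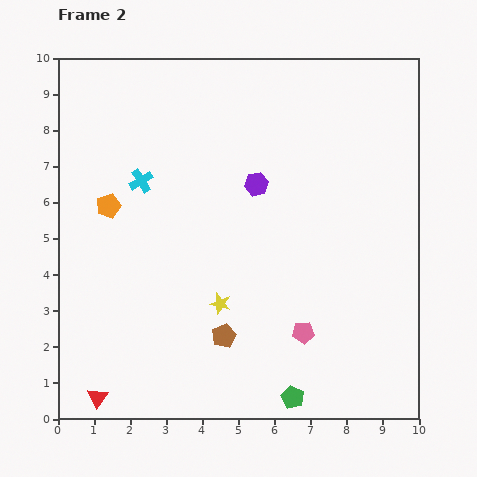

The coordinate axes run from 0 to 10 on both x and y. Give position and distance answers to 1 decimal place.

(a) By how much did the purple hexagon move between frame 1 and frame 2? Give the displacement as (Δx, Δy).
(-2.4, -2.5)

The purple hexagon was at (7.9, 9.0) in frame 1 and (5.5, 6.5) in frame 2.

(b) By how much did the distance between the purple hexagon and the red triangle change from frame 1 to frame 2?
-1.5

Distance in frame 1: 8.9. Distance in frame 2: 7.4.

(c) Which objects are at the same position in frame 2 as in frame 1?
the cyan cross, the green pentagon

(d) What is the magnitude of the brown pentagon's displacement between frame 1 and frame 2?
3.8

The brown pentagon moved from (1.4, 4.4) to (4.6, 2.3), a distance of √(3.2² + 2.1²) ≈ 3.8.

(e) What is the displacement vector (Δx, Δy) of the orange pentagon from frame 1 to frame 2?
(-0.9, -2.0)

The orange pentagon was at (2.3, 7.9) in frame 1 and (1.4, 5.9) in frame 2.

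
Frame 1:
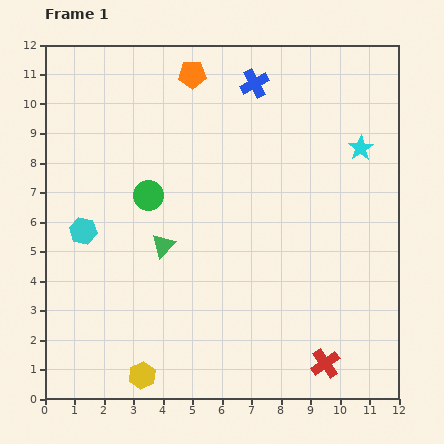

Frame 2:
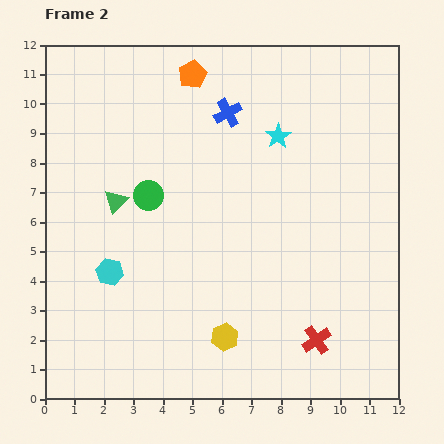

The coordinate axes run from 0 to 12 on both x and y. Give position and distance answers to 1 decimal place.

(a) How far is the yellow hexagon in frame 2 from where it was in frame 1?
3.1

The yellow hexagon moved from (3.3, 0.8) to (6.1, 2.1), a distance of √(2.8² + 1.3²) ≈ 3.1.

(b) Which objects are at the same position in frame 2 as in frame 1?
the orange pentagon, the green circle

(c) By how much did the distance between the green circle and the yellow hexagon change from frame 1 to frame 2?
-0.6

Distance in frame 1: 6.1. Distance in frame 2: 5.5.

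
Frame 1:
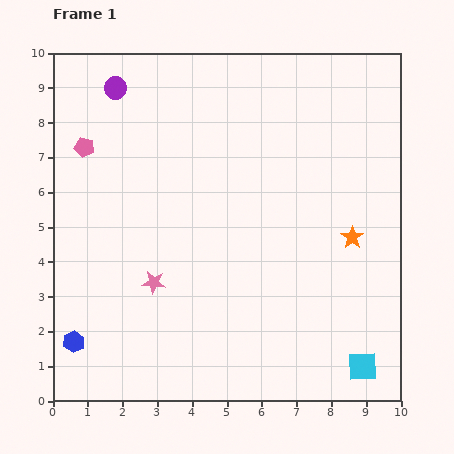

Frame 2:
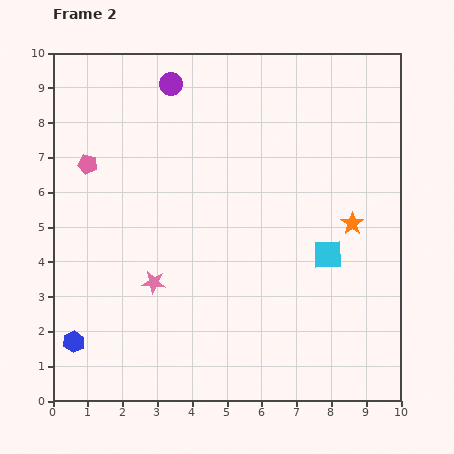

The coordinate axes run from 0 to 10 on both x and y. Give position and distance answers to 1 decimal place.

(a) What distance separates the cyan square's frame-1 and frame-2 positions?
3.4

The cyan square moved from (8.9, 1.0) to (7.9, 4.2), a distance of √(1.0² + 3.2²) ≈ 3.4.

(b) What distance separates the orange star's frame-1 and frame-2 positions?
0.4

The orange star moved from (8.6, 4.7) to (8.6, 5.1), a distance of √(0.0² + 0.4²) ≈ 0.4.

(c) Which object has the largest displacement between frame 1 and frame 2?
the cyan square

(moved 3.4; next 1.6)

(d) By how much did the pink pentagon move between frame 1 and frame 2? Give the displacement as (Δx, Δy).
(0.1, -0.5)

The pink pentagon was at (0.9, 7.3) in frame 1 and (1.0, 6.8) in frame 2.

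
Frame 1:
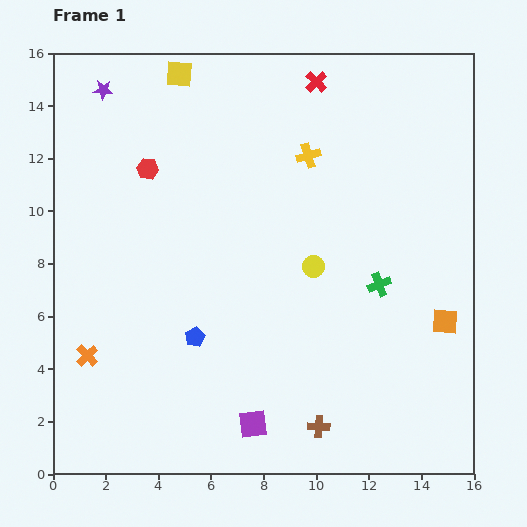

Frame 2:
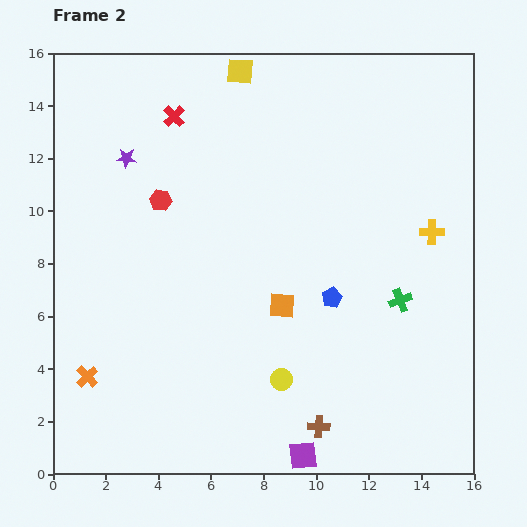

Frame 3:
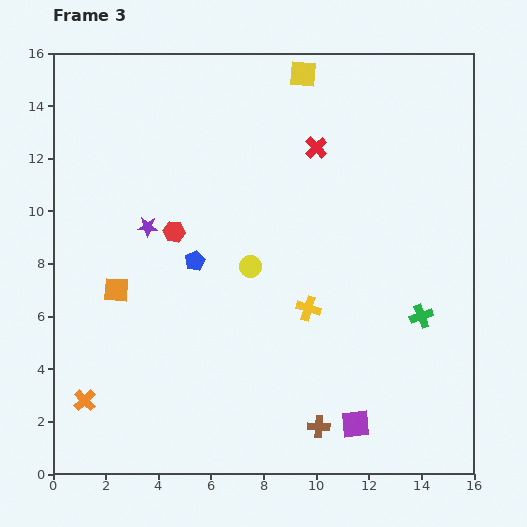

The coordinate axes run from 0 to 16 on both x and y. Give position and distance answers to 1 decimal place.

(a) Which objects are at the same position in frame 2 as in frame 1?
the brown cross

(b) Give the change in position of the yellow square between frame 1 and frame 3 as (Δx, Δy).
(4.7, 0.0)

The yellow square was at (4.8, 15.2) in frame 1 and (9.5, 15.2) in frame 3.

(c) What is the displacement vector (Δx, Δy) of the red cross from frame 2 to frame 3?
(5.4, -1.2)

The red cross was at (4.6, 13.6) in frame 2 and (10.0, 12.4) in frame 3.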